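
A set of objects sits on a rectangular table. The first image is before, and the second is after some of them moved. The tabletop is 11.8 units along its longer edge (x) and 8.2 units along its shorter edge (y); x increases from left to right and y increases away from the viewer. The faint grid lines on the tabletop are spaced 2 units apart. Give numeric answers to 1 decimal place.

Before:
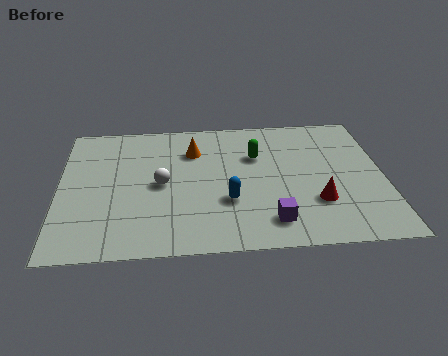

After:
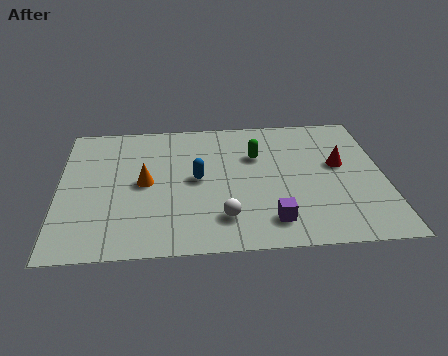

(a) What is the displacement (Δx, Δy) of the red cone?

(0.9, 2.2)

The red cone started near (9.3, 2.5) and ended near (10.2, 4.7).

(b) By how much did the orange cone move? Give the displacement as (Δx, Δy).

(-1.8, -1.9)

From the two frames, the orange cone sits at roughly (4.9, 6.0) before and (3.1, 4.1) after.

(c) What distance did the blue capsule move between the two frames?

1.8

The blue capsule was near (6.1, 2.8) before and (5.0, 4.2) after, so it travelled √(1.1² + 1.4²) ≈ 1.8 units.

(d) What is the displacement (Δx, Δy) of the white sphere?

(2.2, -2.2)

The white sphere was at about (3.7, 4.0) and moved to about (5.9, 1.8).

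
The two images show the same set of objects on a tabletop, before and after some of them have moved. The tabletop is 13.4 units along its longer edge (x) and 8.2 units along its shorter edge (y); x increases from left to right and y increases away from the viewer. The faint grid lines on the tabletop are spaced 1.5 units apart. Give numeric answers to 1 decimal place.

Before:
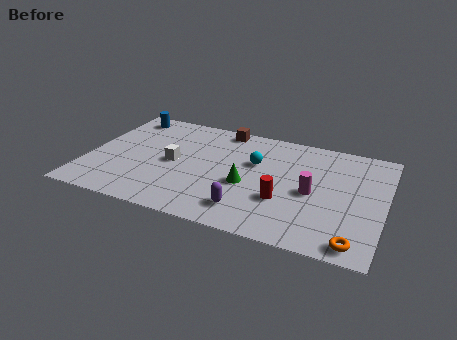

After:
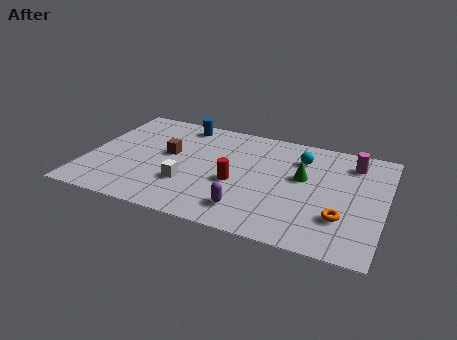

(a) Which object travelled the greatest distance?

the brown cube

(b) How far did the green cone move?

2.8

The green cone moved from about (7.3, 3.4) to (9.7, 4.8), a distance of √(2.4² + 1.4²) ≈ 2.8.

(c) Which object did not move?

the purple capsule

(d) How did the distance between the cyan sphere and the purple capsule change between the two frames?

+1.4

Before: roughly 3.6 units apart; after: 5.0. That's 1.4 units further apart.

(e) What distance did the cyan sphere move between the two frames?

2.2

The cyan sphere moved from about (7.5, 5.2) to (9.5, 6.2), a distance of √(2.0² + 1.0²) ≈ 2.2.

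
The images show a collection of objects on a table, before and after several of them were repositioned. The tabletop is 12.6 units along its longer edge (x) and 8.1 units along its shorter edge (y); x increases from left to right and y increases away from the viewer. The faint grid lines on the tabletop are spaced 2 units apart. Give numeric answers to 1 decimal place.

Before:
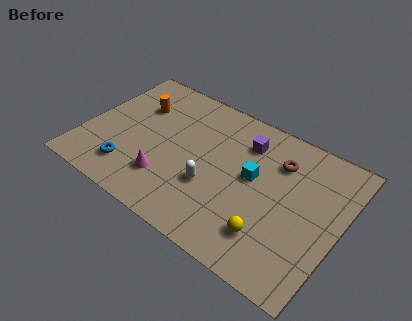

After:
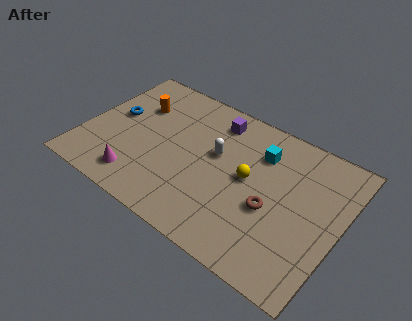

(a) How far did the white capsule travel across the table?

1.9

The white capsule moved from about (6.5, 2.9) to (6.4, 4.8), a distance of √(0.1² + 1.9²) ≈ 1.9.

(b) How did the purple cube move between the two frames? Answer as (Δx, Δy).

(-1.6, 0.5)

The purple cube started near (7.6, 6.2) and ended near (6.0, 6.7).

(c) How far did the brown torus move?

2.7

The brown torus moved from about (9.3, 6.0) to (9.4, 3.3), a distance of √(0.1² + 2.7²) ≈ 2.7.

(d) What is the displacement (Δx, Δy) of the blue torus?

(-1.3, 2.8)

The blue torus started near (2.6, 1.7) and ended near (1.3, 4.5).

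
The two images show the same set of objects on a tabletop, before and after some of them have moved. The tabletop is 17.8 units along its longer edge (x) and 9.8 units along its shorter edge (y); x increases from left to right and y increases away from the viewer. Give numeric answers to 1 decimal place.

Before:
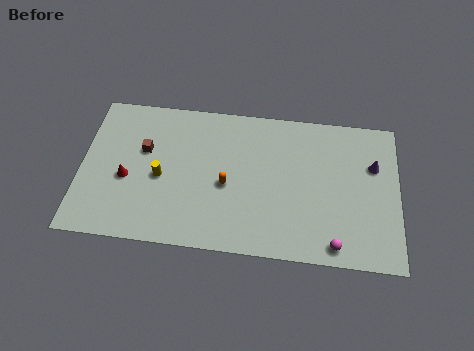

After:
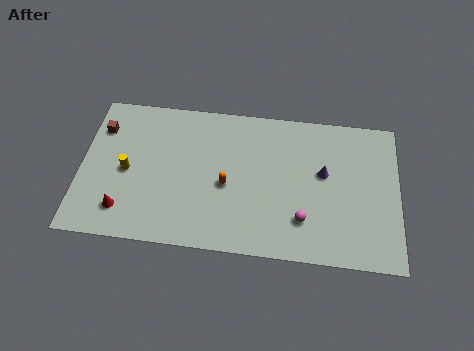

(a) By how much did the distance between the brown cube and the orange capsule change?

+2.8

Before: roughly 5.0 units apart; after: 7.8. That's 2.8 units further apart.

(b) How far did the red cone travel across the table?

2.1

The red cone moved from about (2.6, 4.1) to (2.5, 2.0), a distance of √(0.1² + 2.1²) ≈ 2.1.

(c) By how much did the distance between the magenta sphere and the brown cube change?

+0.6

Before: roughly 11.9 units apart; after: 12.5. That's 0.6 units further apart.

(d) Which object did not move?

the orange capsule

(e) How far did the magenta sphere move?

2.3

From (14.3, 1.1) to (12.5, 2.5), the magenta sphere covered √(1.8² + 1.4²) ≈ 2.3 units.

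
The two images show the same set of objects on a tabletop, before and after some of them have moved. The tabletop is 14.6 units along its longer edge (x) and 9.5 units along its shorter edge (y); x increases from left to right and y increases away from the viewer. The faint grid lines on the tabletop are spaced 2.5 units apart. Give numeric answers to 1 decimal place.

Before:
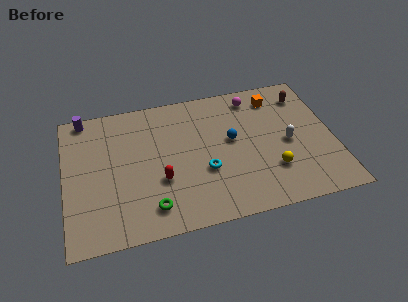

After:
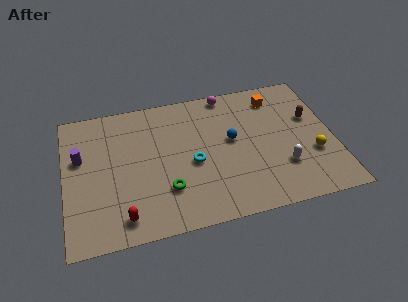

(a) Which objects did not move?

the blue sphere and the orange cube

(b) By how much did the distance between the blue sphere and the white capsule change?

+0.5

Before: roughly 3.1 units apart; after: 3.6. That's 0.5 units further apart.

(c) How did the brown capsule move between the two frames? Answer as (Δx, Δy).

(0.2, -1.7)

The brown capsule started near (13.3, 7.6) and ended near (13.5, 5.9).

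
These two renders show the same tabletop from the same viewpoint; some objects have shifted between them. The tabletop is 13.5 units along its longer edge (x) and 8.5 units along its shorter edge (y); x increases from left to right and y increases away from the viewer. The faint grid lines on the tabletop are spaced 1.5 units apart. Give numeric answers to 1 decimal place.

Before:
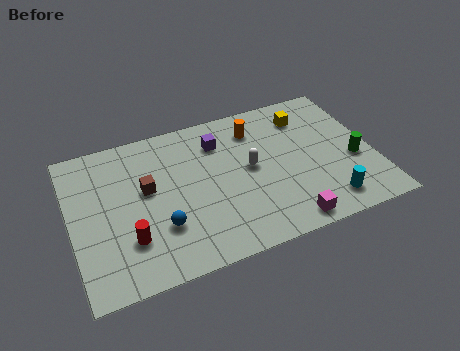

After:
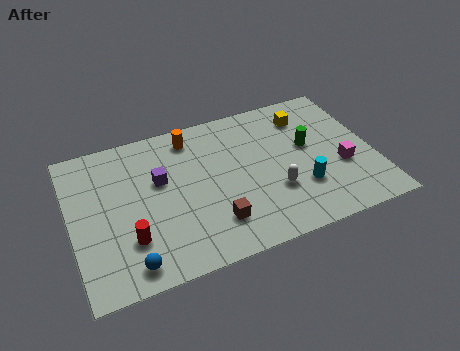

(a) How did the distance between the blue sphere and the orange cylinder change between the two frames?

+0.7

They were about 6.2 units apart before and 6.9 after — 0.7 units further apart.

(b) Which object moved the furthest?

the brown cube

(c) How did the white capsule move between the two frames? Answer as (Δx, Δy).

(0.9, -1.7)

The white capsule was at about (8.0, 4.5) and moved to about (8.9, 2.8).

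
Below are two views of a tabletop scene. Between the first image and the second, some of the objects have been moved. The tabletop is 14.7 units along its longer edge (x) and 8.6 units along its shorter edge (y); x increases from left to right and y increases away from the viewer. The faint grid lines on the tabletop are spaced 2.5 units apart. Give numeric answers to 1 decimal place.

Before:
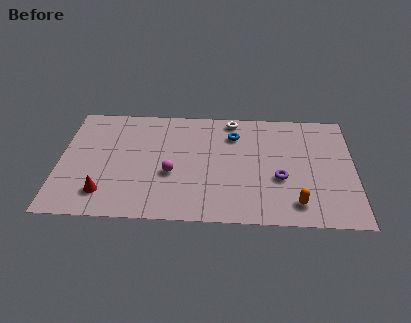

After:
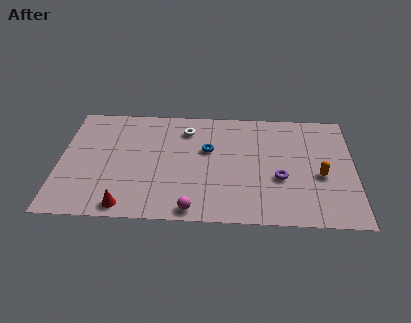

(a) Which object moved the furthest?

the magenta sphere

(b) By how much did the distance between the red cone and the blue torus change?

-2.0

They were about 7.9 units apart before and 5.9 after — 2.0 units closer together.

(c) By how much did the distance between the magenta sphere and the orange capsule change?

+0.4

They were about 6.5 units apart before and 6.9 after — 0.4 units further apart.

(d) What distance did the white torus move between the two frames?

2.5

The white torus moved from about (8.6, 7.7) to (6.3, 6.8), a distance of √(2.3² + 0.9²) ≈ 2.5.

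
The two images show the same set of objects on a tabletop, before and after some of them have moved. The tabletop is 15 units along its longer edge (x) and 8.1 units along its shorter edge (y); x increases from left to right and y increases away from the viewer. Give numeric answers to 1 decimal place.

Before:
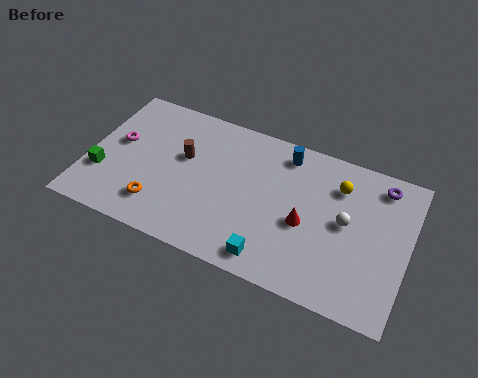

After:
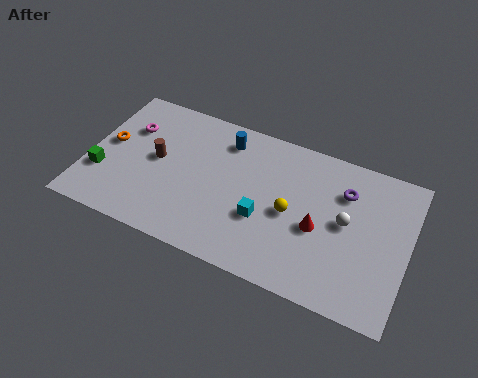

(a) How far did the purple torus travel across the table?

1.9

The purple torus moved from about (13.5, 6.9) to (11.9, 5.9), a distance of √(1.6² + 1.0²) ≈ 1.9.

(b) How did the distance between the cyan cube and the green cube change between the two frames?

-0.7

They were about 8.3 units apart before and 7.6 after — 0.7 units closer together.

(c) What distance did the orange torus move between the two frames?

3.7

From (3.6, 1.8) to (0.9, 4.4), the orange torus covered √(2.7² + 2.6²) ≈ 3.7 units.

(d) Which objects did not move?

the white sphere and the green cube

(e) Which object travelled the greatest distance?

the orange torus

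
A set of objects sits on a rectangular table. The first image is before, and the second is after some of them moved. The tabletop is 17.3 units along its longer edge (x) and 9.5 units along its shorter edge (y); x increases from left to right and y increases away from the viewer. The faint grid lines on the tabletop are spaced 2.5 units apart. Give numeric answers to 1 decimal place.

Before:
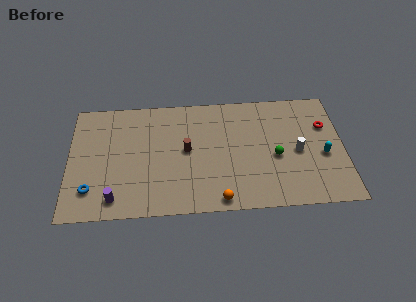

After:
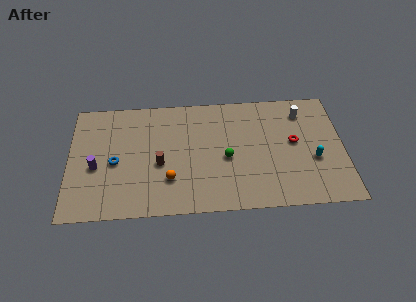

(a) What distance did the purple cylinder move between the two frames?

2.9

The purple cylinder moved from about (2.9, 1.4) to (1.7, 4.0), a distance of √(1.2² + 2.6²) ≈ 2.9.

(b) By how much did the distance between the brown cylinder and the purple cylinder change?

-1.8

Before: roughly 5.8 units apart; after: 4.0. That's 1.8 units closer together.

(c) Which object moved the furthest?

the orange sphere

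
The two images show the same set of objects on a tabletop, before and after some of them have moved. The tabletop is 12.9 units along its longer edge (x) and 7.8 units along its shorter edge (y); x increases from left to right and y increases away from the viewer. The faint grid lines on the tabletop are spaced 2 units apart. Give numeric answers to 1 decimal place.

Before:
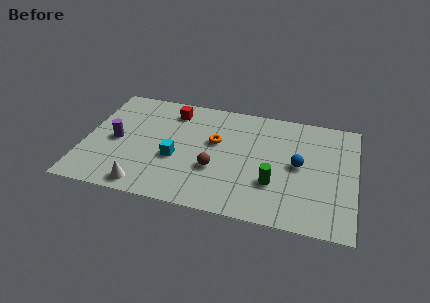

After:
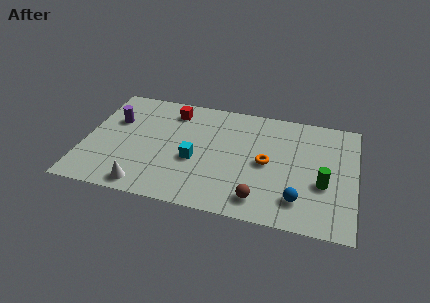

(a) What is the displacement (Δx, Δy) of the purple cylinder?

(-0.2, 1.4)

From the two frames, the purple cylinder sits at roughly (1.5, 3.7) before and (1.3, 5.1) after.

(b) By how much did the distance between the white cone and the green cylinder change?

+2.4

Before: roughly 6.2 units apart; after: 8.6. That's 2.4 units further apart.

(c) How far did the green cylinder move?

2.4

The green cylinder moved from about (9.1, 2.5) to (11.4, 3.0), a distance of √(2.3² + 0.5²) ≈ 2.4.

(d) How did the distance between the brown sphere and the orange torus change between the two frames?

+0.6

The distance was about 1.9 in the first image and 2.5 in the second, so they moved 0.6 units further apart.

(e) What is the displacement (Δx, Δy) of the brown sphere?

(2.2, -1.5)

The brown sphere was at about (6.3, 2.8) and moved to about (8.5, 1.3).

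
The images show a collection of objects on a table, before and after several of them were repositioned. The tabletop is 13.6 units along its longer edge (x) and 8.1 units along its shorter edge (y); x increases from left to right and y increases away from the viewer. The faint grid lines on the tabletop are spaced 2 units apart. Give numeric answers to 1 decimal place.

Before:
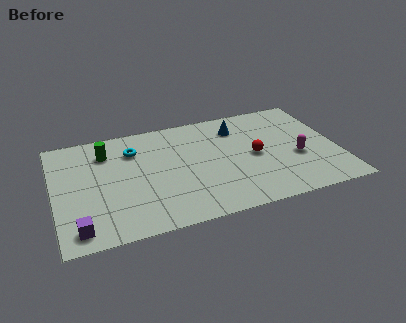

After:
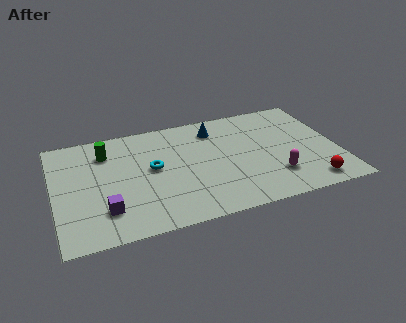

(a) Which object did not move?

the green cylinder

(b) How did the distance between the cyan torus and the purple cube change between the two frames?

-2.3

The distance was about 5.7 in the first image and 3.4 in the second, so they moved 2.3 units closer together.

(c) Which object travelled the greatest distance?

the red sphere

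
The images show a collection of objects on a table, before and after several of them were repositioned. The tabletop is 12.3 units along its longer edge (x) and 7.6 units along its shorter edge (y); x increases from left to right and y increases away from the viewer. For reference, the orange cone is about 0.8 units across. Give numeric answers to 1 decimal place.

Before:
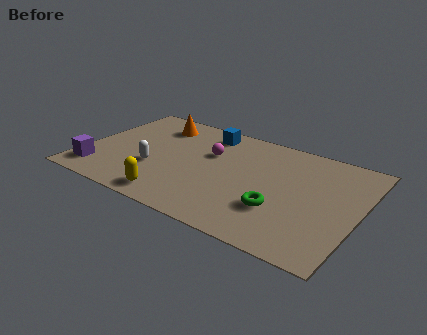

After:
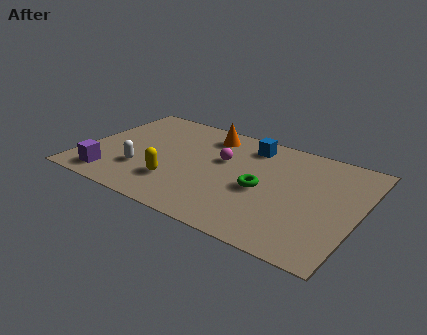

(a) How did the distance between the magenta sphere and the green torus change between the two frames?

-1.9

Before: roughly 4.3 units apart; after: 2.4. That's 1.9 units closer together.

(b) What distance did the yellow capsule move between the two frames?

1.1

From (4.5, 1.0) to (4.4, 2.1), the yellow capsule covered √(0.1² + 1.1²) ≈ 1.1 units.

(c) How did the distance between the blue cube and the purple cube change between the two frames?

+1.0

They were about 6.5 units apart before and 7.5 after — 1.0 units further apart.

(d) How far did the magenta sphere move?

0.6

The magenta sphere was near (5.5, 4.9) before and (6.1, 4.7) after, so it travelled √(0.6² + 0.2²) ≈ 0.6 units.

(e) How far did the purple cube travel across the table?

0.7

From (0.9, 1.4) to (1.6, 1.2), the purple cube covered √(0.7² + 0.2²) ≈ 0.7 units.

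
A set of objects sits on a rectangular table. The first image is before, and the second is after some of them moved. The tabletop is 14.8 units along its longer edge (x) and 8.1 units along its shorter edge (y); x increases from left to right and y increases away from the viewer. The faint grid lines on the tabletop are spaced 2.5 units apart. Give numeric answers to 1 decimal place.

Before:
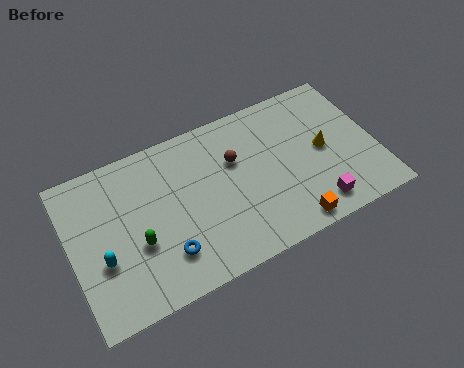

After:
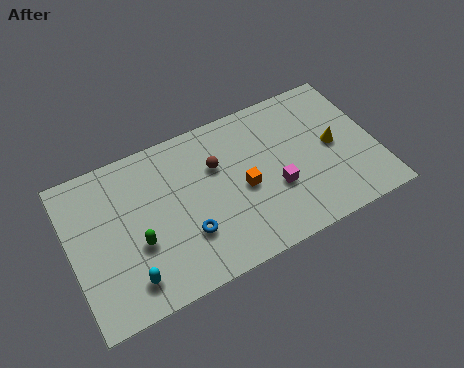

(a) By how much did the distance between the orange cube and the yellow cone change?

+0.7

They were about 3.8 units apart before and 4.5 after — 0.7 units further apart.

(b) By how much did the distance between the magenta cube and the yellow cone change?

+0.3

They were about 2.9 units apart before and 3.2 after — 0.3 units further apart.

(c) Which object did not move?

the green capsule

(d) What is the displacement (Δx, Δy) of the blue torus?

(1.1, 0.5)

From the two frames, the blue torus sits at roughly (4.3, 2.0) before and (5.4, 2.5) after.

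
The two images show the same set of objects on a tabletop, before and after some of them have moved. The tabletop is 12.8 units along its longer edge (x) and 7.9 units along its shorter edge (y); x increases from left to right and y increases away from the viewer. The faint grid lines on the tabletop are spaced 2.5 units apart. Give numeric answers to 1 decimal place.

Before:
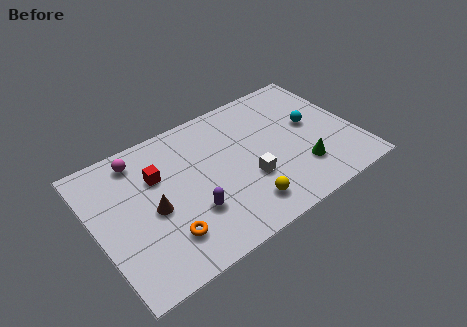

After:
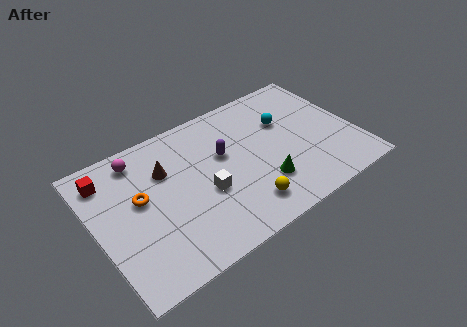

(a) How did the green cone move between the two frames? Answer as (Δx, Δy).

(-1.9, 0.1)

The green cone started near (9.8, 2.1) and ended near (7.9, 2.2).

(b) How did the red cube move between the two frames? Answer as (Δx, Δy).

(-2.3, 1.1)

The red cube was at about (3.2, 5.3) and moved to about (0.9, 6.4).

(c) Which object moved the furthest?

the purple capsule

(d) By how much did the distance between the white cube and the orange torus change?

-1.1

The distance was about 4.4 in the first image and 3.3 in the second, so they moved 1.1 units closer together.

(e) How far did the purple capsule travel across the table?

3.0

From (4.4, 2.5) to (6.4, 4.8), the purple capsule covered √(2.0² + 2.3²) ≈ 3.0 units.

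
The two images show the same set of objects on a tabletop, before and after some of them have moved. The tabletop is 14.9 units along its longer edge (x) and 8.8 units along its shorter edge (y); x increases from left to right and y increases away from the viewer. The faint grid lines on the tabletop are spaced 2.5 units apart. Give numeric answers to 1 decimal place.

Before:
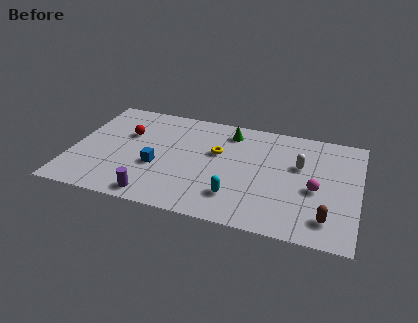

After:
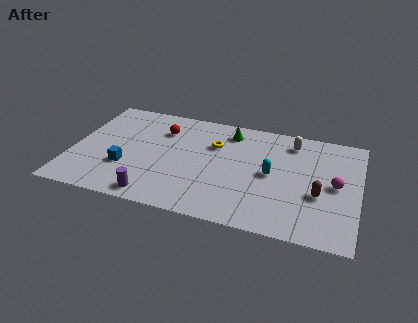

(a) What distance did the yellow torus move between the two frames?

0.6

From (7.5, 5.4) to (7.3, 6.0), the yellow torus covered √(0.2² + 0.6²) ≈ 0.6 units.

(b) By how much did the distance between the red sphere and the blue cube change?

+1.0

The distance was about 2.9 in the first image and 3.9 in the second, so they moved 1.0 units further apart.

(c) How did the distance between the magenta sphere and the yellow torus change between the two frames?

+1.2

They were about 5.4 units apart before and 6.6 after — 1.2 units further apart.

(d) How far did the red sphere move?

2.0

The red sphere moved from about (2.7, 5.7) to (4.5, 6.5), a distance of √(1.8² + 0.8²) ≈ 2.0.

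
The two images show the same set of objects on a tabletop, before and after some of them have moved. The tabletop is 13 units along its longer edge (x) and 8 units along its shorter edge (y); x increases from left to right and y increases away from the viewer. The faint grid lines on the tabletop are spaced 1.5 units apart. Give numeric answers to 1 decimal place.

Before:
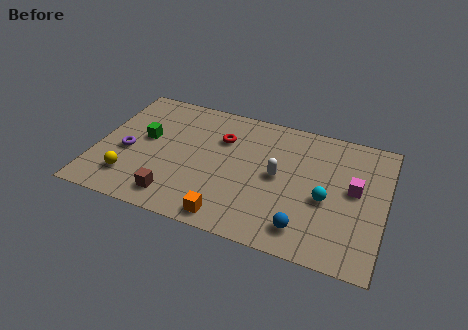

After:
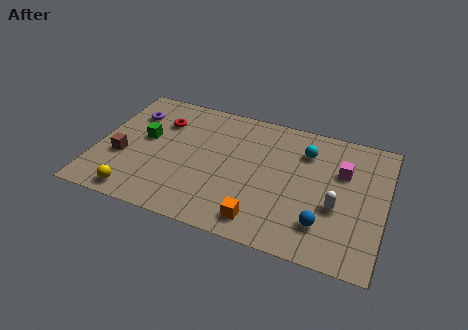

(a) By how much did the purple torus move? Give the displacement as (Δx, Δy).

(-0.1, 2.5)

The purple torus was at about (1.4, 3.4) and moved to about (1.3, 5.9).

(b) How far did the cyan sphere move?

2.8

From (10.4, 3.4) to (9.3, 6.0), the cyan sphere covered √(1.1² + 2.6²) ≈ 2.8 units.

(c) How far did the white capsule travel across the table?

2.9

The white capsule moved from about (8.2, 4.1) to (10.9, 3.1), a distance of √(2.7² + 1.0²) ≈ 2.9.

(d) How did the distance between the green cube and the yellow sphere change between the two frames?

+0.9

The distance was about 2.7 in the first image and 3.6 in the second, so they moved 0.9 units further apart.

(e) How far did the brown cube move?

3.1

From (3.8, 1.3) to (1.2, 3.0), the brown cube covered √(2.6² + 1.7²) ≈ 3.1 units.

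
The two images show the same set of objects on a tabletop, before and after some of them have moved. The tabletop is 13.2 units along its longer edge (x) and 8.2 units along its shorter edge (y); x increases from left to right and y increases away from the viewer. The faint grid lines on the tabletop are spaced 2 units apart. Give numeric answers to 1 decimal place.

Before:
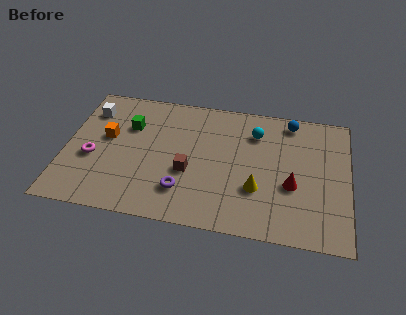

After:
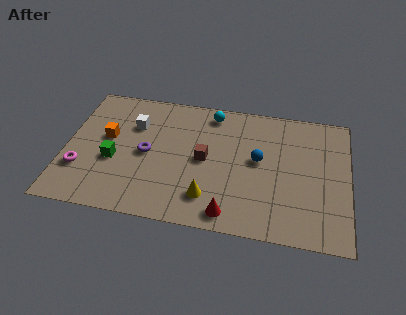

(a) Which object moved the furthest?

the red cone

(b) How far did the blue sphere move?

3.0

The blue sphere was near (10.4, 7.2) before and (9.0, 4.5) after, so it travelled √(1.4² + 2.7²) ≈ 3.0 units.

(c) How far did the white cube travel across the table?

2.2

The white cube moved from about (1.0, 6.3) to (3.1, 5.7), a distance of √(2.1² + 0.6²) ≈ 2.2.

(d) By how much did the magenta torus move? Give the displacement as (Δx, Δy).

(-0.5, -0.8)

From the two frames, the magenta torus sits at roughly (1.3, 3.3) before and (0.8, 2.5) after.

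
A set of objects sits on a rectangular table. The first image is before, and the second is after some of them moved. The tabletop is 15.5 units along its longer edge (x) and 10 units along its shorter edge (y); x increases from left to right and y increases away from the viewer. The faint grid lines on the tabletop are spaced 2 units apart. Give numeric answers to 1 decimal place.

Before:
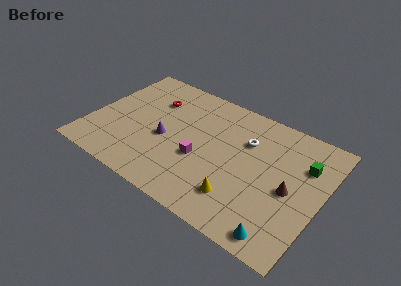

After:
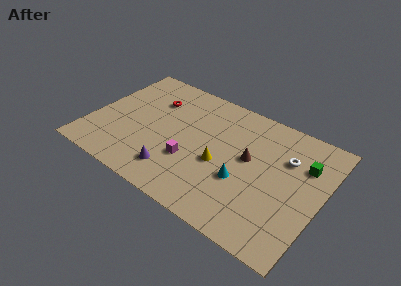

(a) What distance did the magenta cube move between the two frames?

0.8

The magenta cube was near (7.6, 3.9) before and (7.0, 3.4) after, so it travelled √(0.6² + 0.5²) ≈ 0.8 units.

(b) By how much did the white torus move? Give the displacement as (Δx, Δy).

(2.7, 0.0)

The white torus was at about (10.2, 6.9) and moved to about (12.9, 6.9).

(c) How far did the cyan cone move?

4.0

From (13.5, 1.1) to (10.5, 3.7), the cyan cone covered √(3.0² + 2.6²) ≈ 4.0 units.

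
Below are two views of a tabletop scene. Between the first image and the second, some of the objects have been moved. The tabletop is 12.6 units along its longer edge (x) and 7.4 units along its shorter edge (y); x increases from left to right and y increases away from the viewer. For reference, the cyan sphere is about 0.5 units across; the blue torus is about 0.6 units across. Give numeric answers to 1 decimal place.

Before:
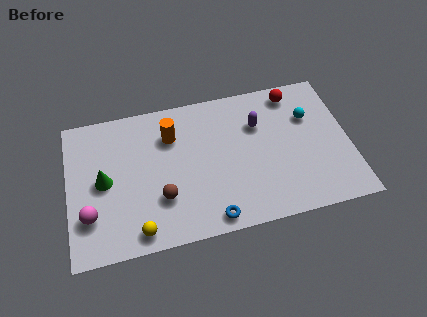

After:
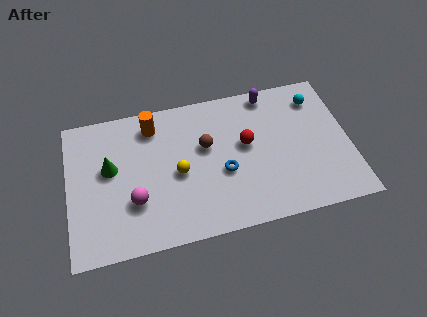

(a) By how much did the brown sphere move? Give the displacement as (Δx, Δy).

(2.1, 2.2)

The brown sphere was at about (4.1, 2.3) and moved to about (6.2, 4.5).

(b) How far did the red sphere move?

3.2

From (10.3, 6.4) to (8.0, 4.2), the red sphere covered √(2.3² + 2.2²) ≈ 3.2 units.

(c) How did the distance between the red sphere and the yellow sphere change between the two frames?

-5.9

They were about 9.1 units apart before and 3.2 after — 5.9 units closer together.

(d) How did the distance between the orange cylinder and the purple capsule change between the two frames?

+1.4

They were about 3.9 units apart before and 5.3 after — 1.4 units further apart.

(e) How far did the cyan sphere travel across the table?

1.0

The cyan sphere moved from about (10.9, 5.0) to (11.3, 5.9), a distance of √(0.4² + 0.9²) ≈ 1.0.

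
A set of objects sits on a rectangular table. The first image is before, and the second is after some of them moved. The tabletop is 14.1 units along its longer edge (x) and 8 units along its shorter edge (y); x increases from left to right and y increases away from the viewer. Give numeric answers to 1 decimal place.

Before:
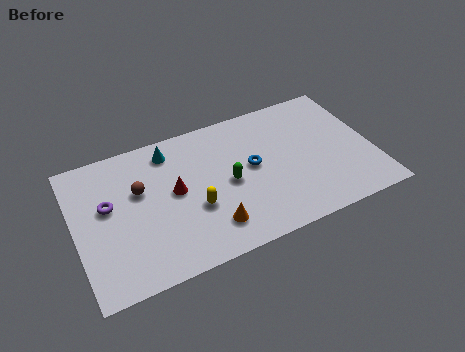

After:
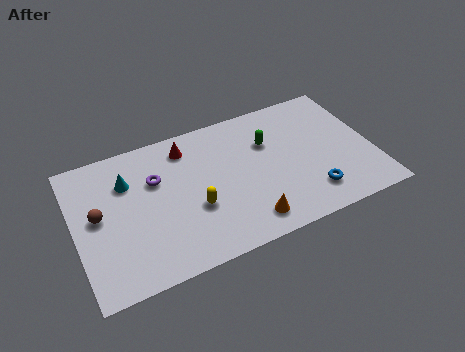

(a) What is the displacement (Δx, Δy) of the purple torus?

(2.3, 0.6)

The purple torus started near (1.6, 4.7) and ended near (3.9, 5.3).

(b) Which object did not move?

the yellow capsule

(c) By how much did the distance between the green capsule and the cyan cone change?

+2.9

Before: roughly 3.8 units apart; after: 6.7. That's 2.9 units further apart.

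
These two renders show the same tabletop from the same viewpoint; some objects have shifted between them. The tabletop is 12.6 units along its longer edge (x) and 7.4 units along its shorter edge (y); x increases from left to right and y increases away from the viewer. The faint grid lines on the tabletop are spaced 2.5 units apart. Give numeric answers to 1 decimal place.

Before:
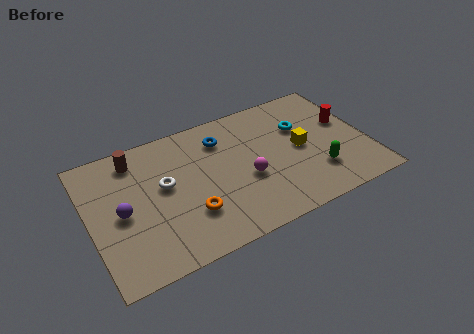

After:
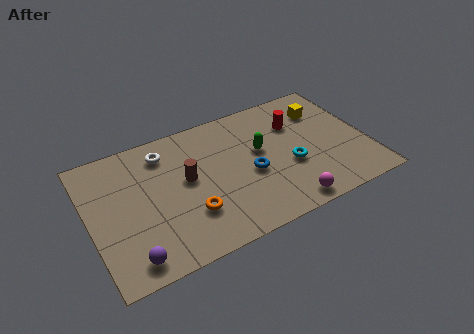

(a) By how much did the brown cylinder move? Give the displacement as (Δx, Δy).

(2.1, -2.1)

The brown cylinder was at about (2.3, 6.2) and moved to about (4.4, 4.1).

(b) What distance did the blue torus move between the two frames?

2.7

From (6.2, 5.7) to (7.2, 3.2), the blue torus covered √(1.0² + 2.5²) ≈ 2.7 units.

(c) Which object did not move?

the orange torus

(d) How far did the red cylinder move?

2.3

From (11.8, 4.4) to (9.6, 5.2), the red cylinder covered √(2.2² + 0.8²) ≈ 2.3 units.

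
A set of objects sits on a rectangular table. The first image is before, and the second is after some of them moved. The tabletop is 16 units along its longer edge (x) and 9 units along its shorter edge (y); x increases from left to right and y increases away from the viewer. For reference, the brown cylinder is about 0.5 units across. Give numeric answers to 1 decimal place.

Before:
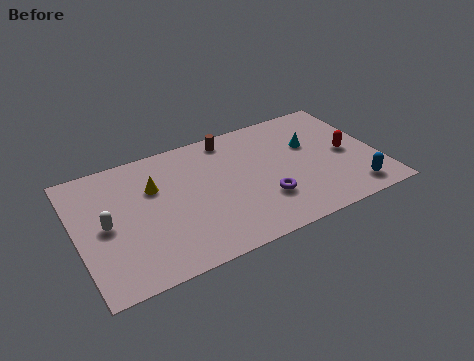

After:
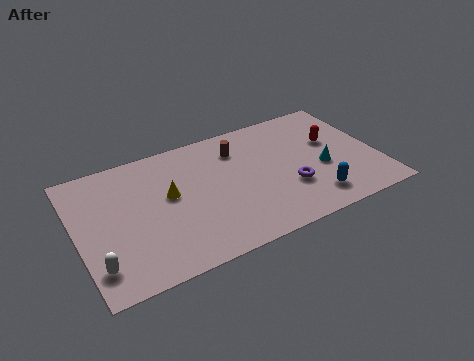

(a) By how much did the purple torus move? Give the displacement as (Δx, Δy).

(1.4, 0.3)

The purple torus was at about (9.7, 2.7) and moved to about (11.1, 3.0).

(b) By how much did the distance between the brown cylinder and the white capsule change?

+1.6

Before: roughly 7.8 units apart; after: 9.4. That's 1.6 units further apart.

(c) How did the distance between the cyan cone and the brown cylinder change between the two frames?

+0.6

They were about 4.7 units apart before and 5.3 after — 0.6 units further apart.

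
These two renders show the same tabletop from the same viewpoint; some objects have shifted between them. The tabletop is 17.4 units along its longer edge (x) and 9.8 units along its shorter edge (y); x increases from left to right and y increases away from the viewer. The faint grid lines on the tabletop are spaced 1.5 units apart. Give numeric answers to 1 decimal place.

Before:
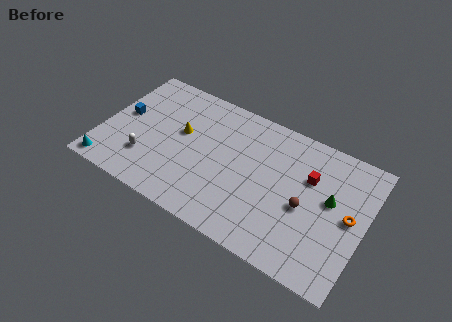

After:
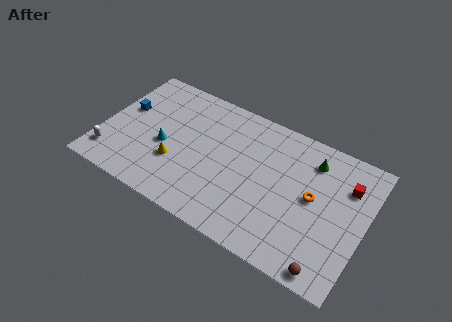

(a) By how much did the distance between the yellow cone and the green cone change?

-0.4

Before: roughly 10.0 units apart; after: 9.6. That's 0.4 units closer together.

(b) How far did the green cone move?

2.7

The green cone moved from about (15.1, 5.6) to (13.6, 7.8), a distance of √(1.5² + 2.2²) ≈ 2.7.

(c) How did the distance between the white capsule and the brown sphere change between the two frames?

+4.2

The distance was about 10.5 in the first image and 14.7 in the second, so they moved 4.2 units further apart.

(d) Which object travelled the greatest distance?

the cyan cone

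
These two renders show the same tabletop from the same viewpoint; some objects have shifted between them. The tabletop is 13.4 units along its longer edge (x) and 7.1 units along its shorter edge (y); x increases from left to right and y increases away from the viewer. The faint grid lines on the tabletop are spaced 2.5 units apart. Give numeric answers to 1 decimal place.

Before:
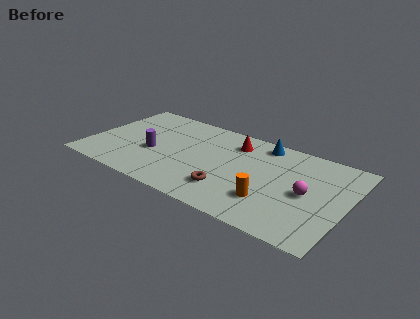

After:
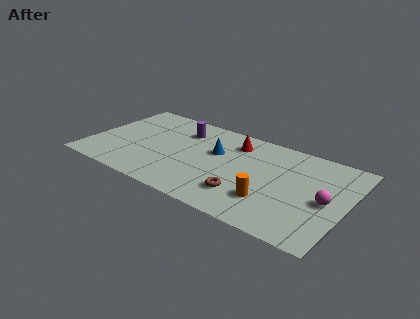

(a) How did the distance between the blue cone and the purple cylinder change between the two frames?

-4.0

Before: roughly 6.2 units apart; after: 2.2. That's 4.0 units closer together.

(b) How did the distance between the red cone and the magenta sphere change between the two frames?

+0.9

Before: roughly 4.7 units apart; after: 5.6. That's 0.9 units further apart.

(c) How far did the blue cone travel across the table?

2.8

The blue cone moved from about (8.7, 6.2) to (6.5, 4.4), a distance of √(2.2² + 1.8²) ≈ 2.8.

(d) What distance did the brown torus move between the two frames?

0.8

The brown torus moved from about (7.6, 1.8) to (8.4, 1.8), a distance of √(0.8² + 0.0²) ≈ 0.8.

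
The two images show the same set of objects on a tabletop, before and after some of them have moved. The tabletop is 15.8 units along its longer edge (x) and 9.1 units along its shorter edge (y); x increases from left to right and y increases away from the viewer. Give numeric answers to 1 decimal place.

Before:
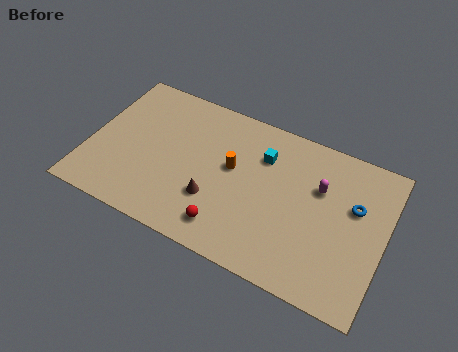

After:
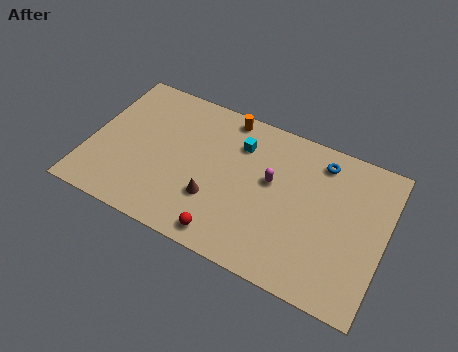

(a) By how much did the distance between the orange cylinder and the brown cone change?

+2.9

Before: roughly 2.4 units apart; after: 5.3. That's 2.9 units further apart.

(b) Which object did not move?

the brown cone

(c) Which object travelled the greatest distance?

the orange cylinder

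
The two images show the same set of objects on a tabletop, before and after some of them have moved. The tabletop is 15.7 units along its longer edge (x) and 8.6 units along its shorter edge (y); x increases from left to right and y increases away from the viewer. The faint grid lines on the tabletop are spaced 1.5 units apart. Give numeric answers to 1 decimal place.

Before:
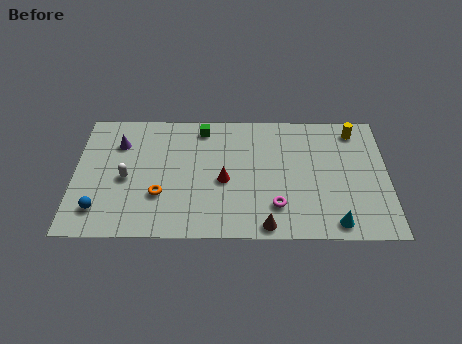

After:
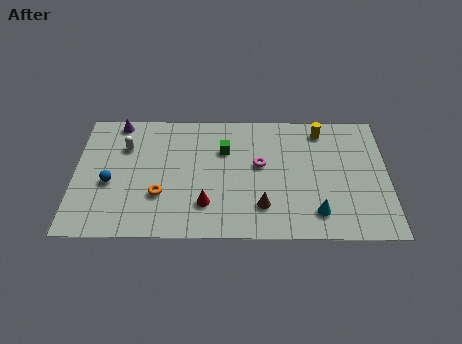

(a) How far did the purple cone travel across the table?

1.5

From (2.2, 6.3) to (2.1, 7.8), the purple cone covered √(0.1² + 1.5²) ≈ 1.5 units.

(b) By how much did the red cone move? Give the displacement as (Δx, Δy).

(-0.9, -1.6)

The red cone was at about (7.5, 3.8) and moved to about (6.6, 2.2).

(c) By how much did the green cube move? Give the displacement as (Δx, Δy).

(1.1, -1.5)

From the two frames, the green cube sits at roughly (6.4, 7.4) before and (7.5, 5.9) after.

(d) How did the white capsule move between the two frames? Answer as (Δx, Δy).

(-0.1, 2.2)

The white capsule started near (2.6, 3.9) and ended near (2.5, 6.1).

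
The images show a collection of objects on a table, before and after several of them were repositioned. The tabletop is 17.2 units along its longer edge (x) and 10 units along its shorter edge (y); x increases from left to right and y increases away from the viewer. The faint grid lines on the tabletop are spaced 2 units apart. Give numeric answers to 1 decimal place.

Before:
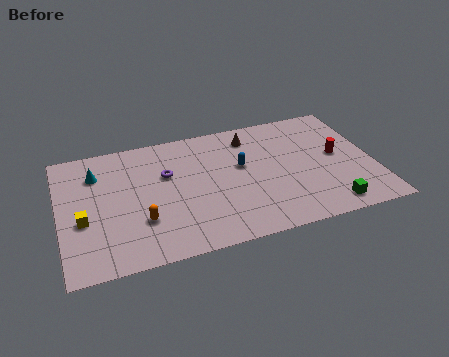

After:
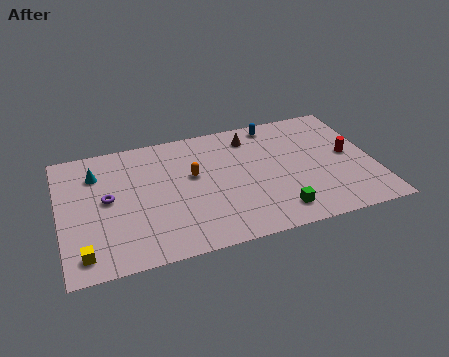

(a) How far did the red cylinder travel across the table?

0.6

The red cylinder moved from about (15.3, 5.3) to (15.9, 5.2), a distance of √(0.6² + 0.1²) ≈ 0.6.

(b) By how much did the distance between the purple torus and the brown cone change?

+3.5

They were about 5.1 units apart before and 8.6 after — 3.5 units further apart.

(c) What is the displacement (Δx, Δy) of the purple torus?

(-3.3, -1.1)

The purple torus started near (5.9, 6.4) and ended near (2.6, 5.3).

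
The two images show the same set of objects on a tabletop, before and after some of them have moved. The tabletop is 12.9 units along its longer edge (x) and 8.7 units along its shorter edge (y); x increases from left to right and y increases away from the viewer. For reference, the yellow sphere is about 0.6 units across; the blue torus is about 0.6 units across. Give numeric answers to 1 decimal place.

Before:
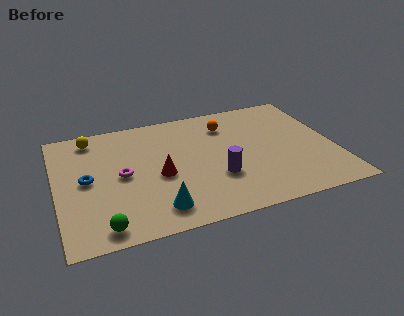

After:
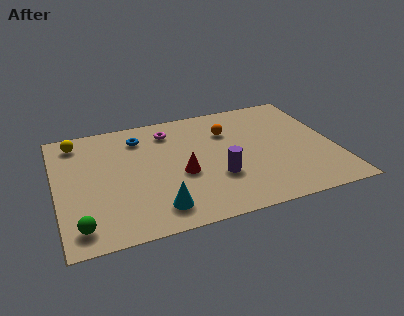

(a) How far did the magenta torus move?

3.6

From (3.0, 4.3) to (5.4, 7.0), the magenta torus covered √(2.4² + 2.7²) ≈ 3.6 units.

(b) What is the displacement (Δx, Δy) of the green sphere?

(-1.0, 0.3)

From the two frames, the green sphere sits at roughly (1.9, 1.0) before and (0.9, 1.3) after.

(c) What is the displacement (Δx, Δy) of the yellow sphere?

(-0.7, -0.1)

The yellow sphere started near (1.8, 7.5) and ended near (1.1, 7.4).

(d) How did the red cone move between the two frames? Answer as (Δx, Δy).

(1.0, -0.2)

The red cone was at about (4.7, 3.8) and moved to about (5.7, 3.6).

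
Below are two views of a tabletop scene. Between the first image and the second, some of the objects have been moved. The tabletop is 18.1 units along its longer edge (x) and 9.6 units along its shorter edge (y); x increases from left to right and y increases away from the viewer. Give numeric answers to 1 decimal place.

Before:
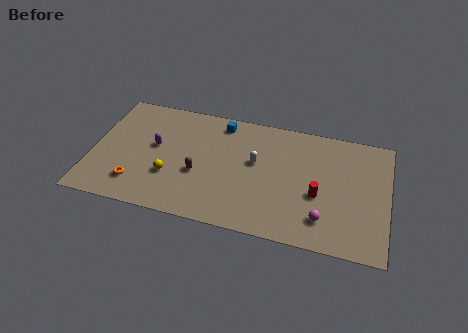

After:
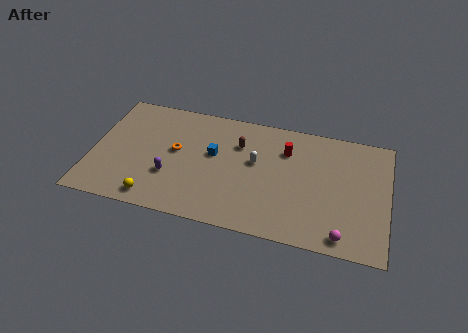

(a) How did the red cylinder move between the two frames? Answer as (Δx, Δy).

(-2.1, 3.1)

The red cylinder was at about (13.9, 3.9) and moved to about (11.8, 7.0).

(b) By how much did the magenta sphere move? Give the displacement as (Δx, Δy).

(1.2, -1.0)

The magenta sphere started near (14.3, 2.1) and ended near (15.5, 1.1).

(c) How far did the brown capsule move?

3.8

The brown capsule moved from about (6.6, 3.8) to (8.9, 6.8), a distance of √(2.3² + 3.0²) ≈ 3.8.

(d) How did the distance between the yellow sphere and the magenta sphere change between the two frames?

+1.9

Before: roughly 9.5 units apart; after: 11.4. That's 1.9 units further apart.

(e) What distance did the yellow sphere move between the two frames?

2.2

The yellow sphere moved from about (4.9, 3.2) to (4.1, 1.2), a distance of √(0.8² + 2.0²) ≈ 2.2.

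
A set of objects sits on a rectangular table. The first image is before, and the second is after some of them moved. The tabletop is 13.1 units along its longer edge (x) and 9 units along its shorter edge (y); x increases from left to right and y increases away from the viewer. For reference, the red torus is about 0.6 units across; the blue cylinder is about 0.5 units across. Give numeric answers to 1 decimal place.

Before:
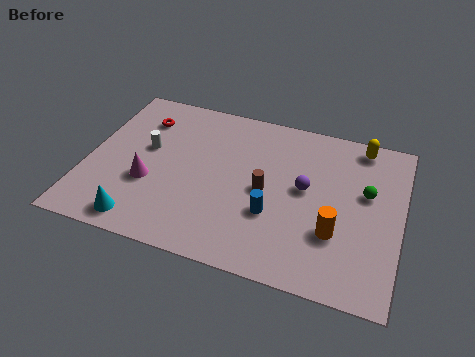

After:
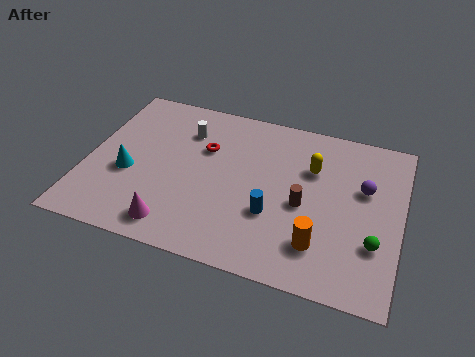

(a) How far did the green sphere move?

2.6

From (11.6, 5.4) to (12.1, 2.8), the green sphere covered √(0.5² + 2.6²) ≈ 2.6 units.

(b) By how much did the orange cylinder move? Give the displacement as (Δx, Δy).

(-0.6, -0.8)

From the two frames, the orange cylinder sits at roughly (10.5, 2.9) before and (9.9, 2.1) after.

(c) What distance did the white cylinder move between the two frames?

2.1

From (2.4, 5.2) to (3.9, 6.7), the white cylinder covered √(1.5² + 1.5²) ≈ 2.1 units.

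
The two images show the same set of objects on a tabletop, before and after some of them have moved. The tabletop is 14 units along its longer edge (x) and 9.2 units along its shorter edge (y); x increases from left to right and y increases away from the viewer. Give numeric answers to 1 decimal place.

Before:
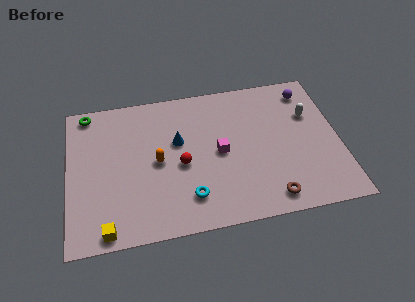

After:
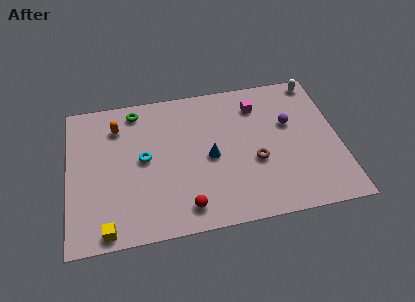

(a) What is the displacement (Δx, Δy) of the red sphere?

(0.1, -2.7)

The red sphere was at about (5.8, 4.1) and moved to about (5.9, 1.4).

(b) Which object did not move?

the yellow cube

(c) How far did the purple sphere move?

2.3

From (12.6, 7.7) to (11.5, 5.7), the purple sphere covered √(1.1² + 2.0²) ≈ 2.3 units.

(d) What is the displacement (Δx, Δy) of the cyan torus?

(-2.2, 2.8)

The cyan torus was at about (6.1, 2.0) and moved to about (3.9, 4.8).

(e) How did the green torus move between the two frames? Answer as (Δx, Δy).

(2.5, -0.3)

From the two frames, the green torus sits at roughly (1.1, 8.3) before and (3.6, 8.0) after.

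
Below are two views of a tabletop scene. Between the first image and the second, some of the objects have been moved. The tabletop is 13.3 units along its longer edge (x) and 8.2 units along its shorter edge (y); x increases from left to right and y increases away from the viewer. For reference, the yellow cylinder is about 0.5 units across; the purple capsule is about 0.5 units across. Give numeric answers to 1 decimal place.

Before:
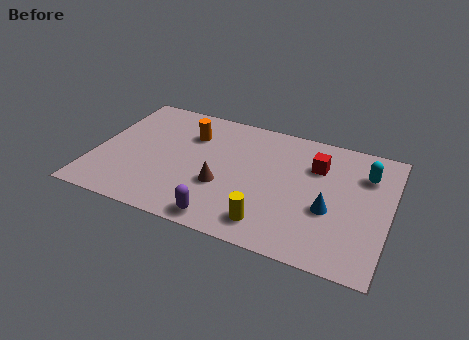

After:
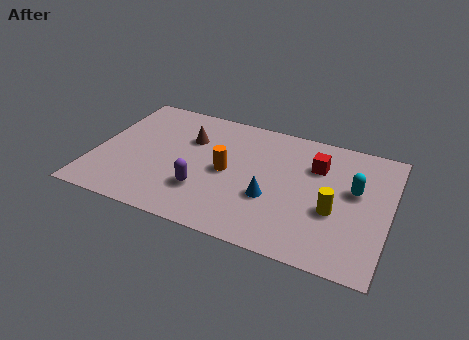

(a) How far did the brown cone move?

3.2

The brown cone moved from about (5.9, 3.0) to (4.1, 5.6), a distance of √(1.8² + 2.6²) ≈ 3.2.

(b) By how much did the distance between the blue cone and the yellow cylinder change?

-0.3

They were about 3.1 units apart before and 2.8 after — 0.3 units closer together.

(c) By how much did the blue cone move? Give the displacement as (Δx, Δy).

(-2.6, -0.2)

The blue cone was at about (10.7, 3.2) and moved to about (8.1, 3.0).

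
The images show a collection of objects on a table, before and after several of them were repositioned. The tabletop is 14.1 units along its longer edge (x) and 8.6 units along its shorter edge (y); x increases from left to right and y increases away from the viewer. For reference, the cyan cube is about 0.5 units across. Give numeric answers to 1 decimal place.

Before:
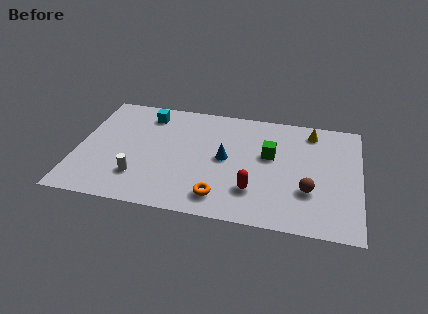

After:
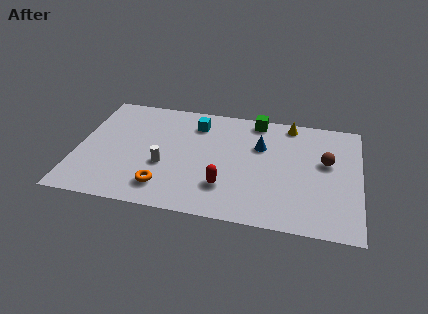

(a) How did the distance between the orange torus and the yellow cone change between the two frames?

+1.3

The distance was about 7.2 in the first image and 8.5 in the second, so they moved 1.3 units further apart.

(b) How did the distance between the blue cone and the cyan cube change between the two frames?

-1.4

They were about 4.9 units apart before and 3.5 after — 1.4 units closer together.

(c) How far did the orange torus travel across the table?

2.8

The orange torus moved from about (7.3, 1.5) to (4.5, 1.7), a distance of √(2.8² + 0.2²) ≈ 2.8.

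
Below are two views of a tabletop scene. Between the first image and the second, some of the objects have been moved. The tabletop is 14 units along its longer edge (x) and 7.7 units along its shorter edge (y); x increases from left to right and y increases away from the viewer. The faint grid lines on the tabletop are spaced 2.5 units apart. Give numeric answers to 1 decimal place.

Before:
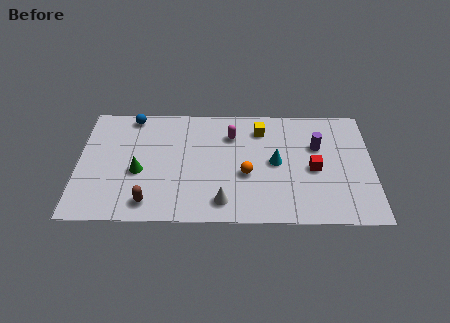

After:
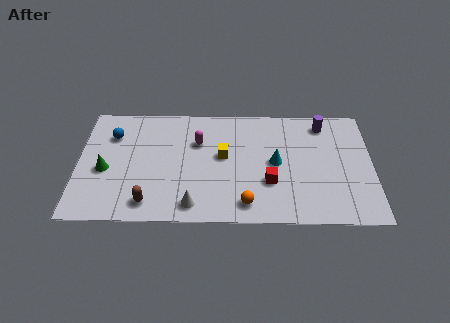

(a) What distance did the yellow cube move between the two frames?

2.5

The yellow cube was near (8.7, 6.1) before and (6.9, 4.3) after, so it travelled √(1.8² + 1.8²) ≈ 2.5 units.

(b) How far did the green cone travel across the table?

1.6

The green cone was near (2.9, 3.2) before and (1.3, 3.3) after, so it travelled √(1.6² + 0.1²) ≈ 1.6 units.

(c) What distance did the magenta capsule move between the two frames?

1.7

The magenta capsule moved from about (7.3, 5.7) to (5.7, 5.2), a distance of √(1.6² + 0.5²) ≈ 1.7.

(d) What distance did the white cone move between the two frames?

1.4

The white cone moved from about (6.9, 1.3) to (5.5, 1.1), a distance of √(1.4² + 0.2²) ≈ 1.4.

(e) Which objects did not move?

the brown capsule and the cyan cone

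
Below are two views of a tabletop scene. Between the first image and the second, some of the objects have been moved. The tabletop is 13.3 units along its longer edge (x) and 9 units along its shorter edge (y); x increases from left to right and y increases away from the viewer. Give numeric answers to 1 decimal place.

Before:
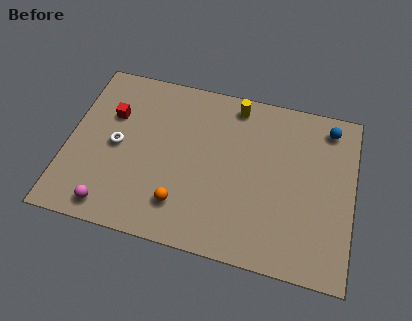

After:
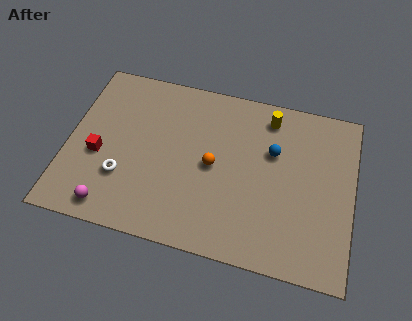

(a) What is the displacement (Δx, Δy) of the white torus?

(0.4, -1.6)

From the two frames, the white torus sits at roughly (2.3, 4.4) before and (2.7, 2.8) after.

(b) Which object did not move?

the magenta sphere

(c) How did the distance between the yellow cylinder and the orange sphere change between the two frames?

-2.3

The distance was about 6.3 in the first image and 4.0 in the second, so they moved 2.3 units closer together.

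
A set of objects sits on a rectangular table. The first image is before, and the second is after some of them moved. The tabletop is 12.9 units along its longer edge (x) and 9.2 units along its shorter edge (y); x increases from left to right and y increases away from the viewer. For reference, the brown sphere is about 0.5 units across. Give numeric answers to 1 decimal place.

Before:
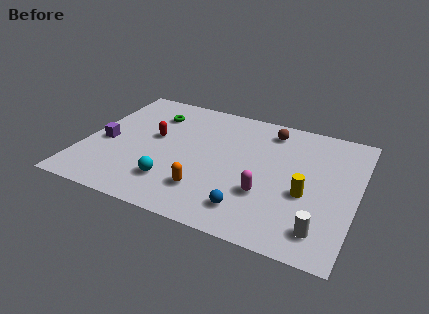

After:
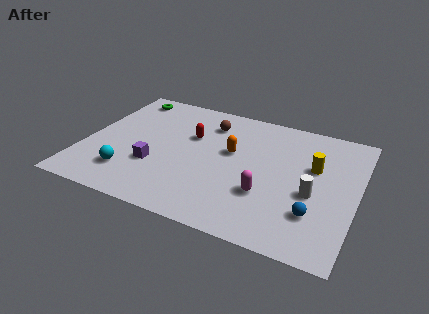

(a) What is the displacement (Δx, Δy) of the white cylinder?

(-0.6, 2.2)

From the two frames, the white cylinder sits at roughly (11.5, 1.6) before and (10.9, 3.8) after.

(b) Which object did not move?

the magenta capsule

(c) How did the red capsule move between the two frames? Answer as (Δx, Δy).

(1.7, 0.7)

The red capsule started near (3.2, 5.2) and ended near (4.9, 5.9).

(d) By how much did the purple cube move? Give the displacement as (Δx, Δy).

(2.5, -0.9)

The purple cube started near (1.0, 4.0) and ended near (3.5, 3.1).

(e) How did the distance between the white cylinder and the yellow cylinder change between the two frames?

-0.4

The distance was about 2.3 in the first image and 1.9 in the second, so they moved 0.4 units closer together.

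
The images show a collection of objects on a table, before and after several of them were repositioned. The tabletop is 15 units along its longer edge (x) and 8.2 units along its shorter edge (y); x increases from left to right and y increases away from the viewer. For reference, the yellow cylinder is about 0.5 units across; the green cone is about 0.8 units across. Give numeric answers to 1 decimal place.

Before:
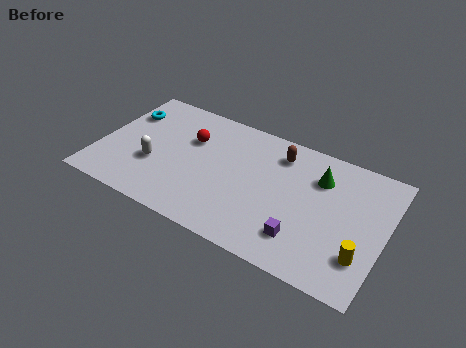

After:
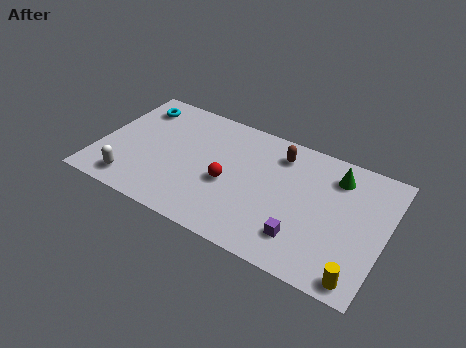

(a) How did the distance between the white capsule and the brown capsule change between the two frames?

+1.7

The distance was about 7.2 in the first image and 8.9 in the second, so they moved 1.7 units further apart.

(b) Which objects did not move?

the purple cube and the brown capsule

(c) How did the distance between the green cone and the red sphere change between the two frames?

-0.7

They were about 6.8 units apart before and 6.1 after — 0.7 units closer together.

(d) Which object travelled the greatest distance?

the red sphere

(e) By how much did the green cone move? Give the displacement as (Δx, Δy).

(0.8, 0.5)

The green cone started near (11.4, 6.0) and ended near (12.2, 6.5).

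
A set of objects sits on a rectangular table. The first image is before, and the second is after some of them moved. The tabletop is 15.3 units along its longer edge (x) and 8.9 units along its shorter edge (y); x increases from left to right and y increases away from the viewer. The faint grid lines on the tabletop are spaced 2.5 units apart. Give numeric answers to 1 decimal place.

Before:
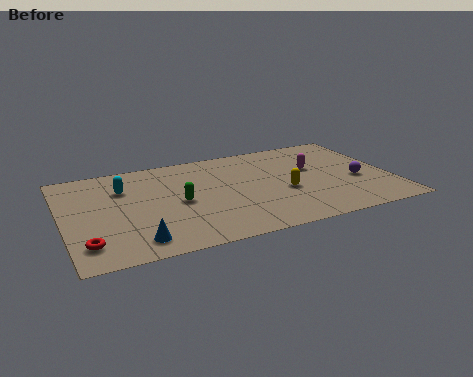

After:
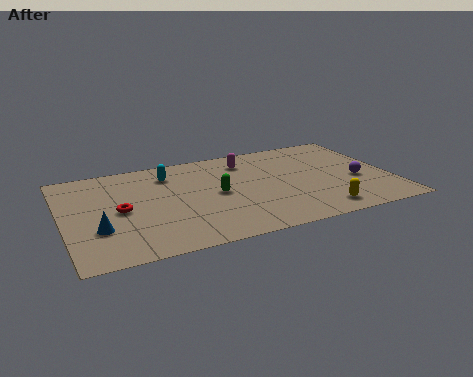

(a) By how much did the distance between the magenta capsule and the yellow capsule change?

+4.0

They were about 2.4 units apart before and 6.4 after — 4.0 units further apart.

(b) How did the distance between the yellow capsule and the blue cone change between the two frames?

+2.8

The distance was about 7.4 in the first image and 10.2 in the second, so they moved 2.8 units further apart.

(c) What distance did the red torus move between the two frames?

3.0

The red torus moved from about (0.9, 1.8) to (2.6, 4.3), a distance of √(1.7² + 2.5²) ≈ 3.0.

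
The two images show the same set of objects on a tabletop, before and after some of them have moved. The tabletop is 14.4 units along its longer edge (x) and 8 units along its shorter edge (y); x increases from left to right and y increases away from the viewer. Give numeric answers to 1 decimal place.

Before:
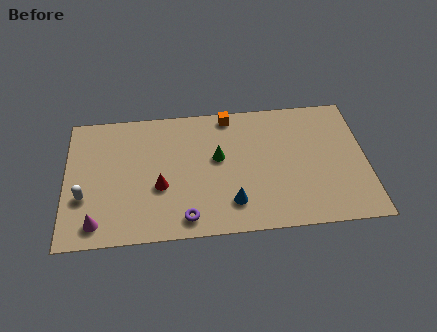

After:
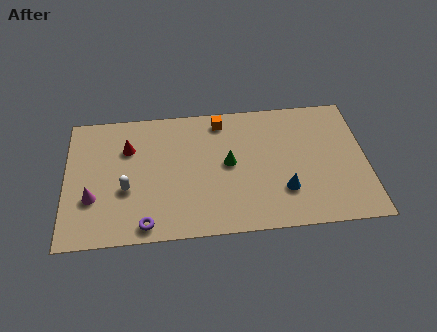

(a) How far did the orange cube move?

0.5

The orange cube was near (7.9, 7.2) before and (7.5, 6.9) after, so it travelled √(0.4² + 0.3²) ≈ 0.5 units.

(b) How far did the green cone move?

0.6

The green cone was near (7.3, 4.6) before and (7.8, 4.2) after, so it travelled √(0.5² + 0.4²) ≈ 0.6 units.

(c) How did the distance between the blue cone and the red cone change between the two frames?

+4.5

Before: roughly 3.6 units apart; after: 8.1. That's 4.5 units further apart.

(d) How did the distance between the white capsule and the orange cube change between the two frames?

-2.3

The distance was about 8.3 in the first image and 6.0 in the second, so they moved 2.3 units closer together.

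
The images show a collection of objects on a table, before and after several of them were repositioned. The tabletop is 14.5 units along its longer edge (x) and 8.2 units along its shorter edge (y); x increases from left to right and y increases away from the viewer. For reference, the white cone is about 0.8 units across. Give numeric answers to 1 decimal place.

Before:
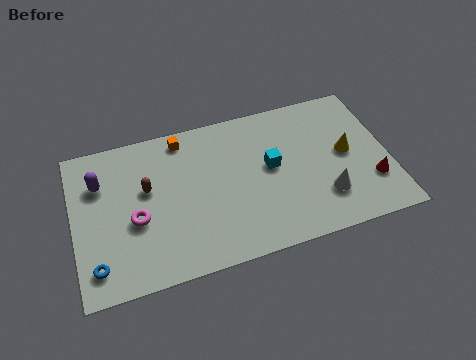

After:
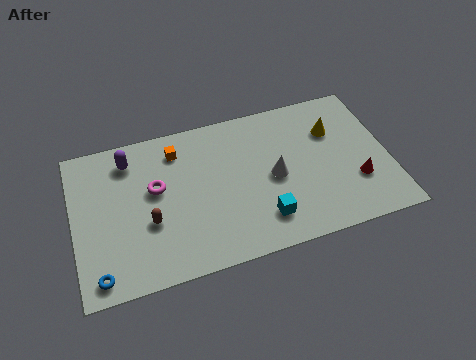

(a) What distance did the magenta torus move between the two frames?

1.7

The magenta torus moved from about (2.8, 3.4) to (3.8, 4.8), a distance of √(1.0² + 1.4²) ≈ 1.7.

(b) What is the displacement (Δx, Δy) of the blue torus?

(0.1, -0.5)

The blue torus started near (0.9, 1.5) and ended near (1.0, 1.0).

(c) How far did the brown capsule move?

1.8

The brown capsule was near (3.4, 4.9) before and (3.4, 3.1) after, so it travelled √(0.0² + 1.8²) ≈ 1.8 units.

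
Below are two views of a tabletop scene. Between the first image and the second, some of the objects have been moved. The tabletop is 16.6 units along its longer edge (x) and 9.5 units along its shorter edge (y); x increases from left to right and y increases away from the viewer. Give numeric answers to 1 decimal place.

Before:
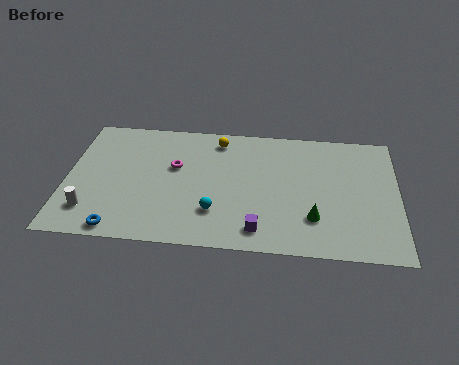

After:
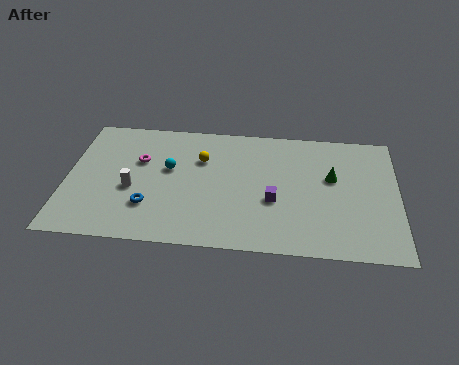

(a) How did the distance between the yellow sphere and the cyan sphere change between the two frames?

-3.7

The distance was about 5.5 in the first image and 1.8 in the second, so they moved 3.7 units closer together.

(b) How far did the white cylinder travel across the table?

2.7

The white cylinder was near (1.3, 2.1) before and (3.3, 3.9) after, so it travelled √(2.0² + 1.8²) ≈ 2.7 units.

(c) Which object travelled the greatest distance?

the cyan sphere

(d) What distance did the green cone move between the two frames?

3.2

From (12.4, 2.6) to (13.3, 5.7), the green cone covered √(0.9² + 3.1²) ≈ 3.2 units.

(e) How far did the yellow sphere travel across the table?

1.8

From (7.5, 8.1) to (6.7, 6.5), the yellow sphere covered √(0.8² + 1.6²) ≈ 1.8 units.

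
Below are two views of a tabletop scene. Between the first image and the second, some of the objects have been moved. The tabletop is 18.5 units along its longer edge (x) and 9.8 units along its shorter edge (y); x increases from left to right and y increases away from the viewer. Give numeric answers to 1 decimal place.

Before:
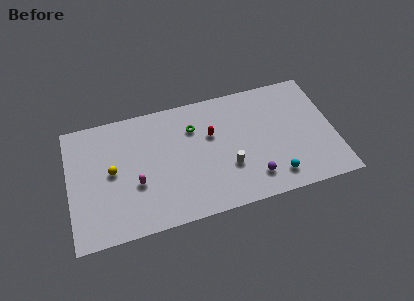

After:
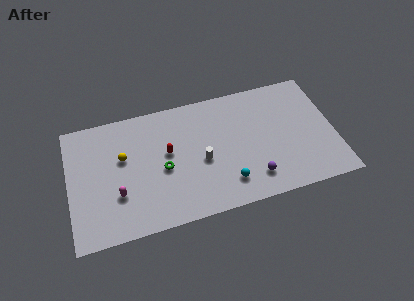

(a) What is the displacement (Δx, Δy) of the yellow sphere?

(0.8, 0.9)

The yellow sphere started near (3.0, 5.1) and ended near (3.8, 6.0).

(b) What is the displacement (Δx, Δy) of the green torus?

(-2.3, -2.7)

From the two frames, the green torus sits at roughly (8.8, 7.1) before and (6.5, 4.4) after.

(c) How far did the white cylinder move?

2.1

From (11.0, 3.3) to (9.2, 4.3), the white cylinder covered √(1.8² + 1.0²) ≈ 2.1 units.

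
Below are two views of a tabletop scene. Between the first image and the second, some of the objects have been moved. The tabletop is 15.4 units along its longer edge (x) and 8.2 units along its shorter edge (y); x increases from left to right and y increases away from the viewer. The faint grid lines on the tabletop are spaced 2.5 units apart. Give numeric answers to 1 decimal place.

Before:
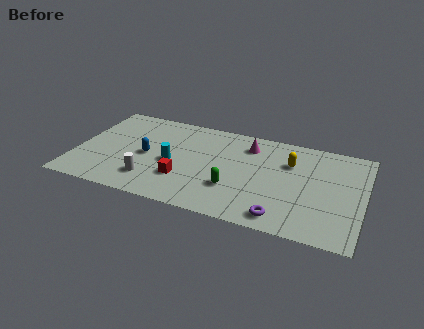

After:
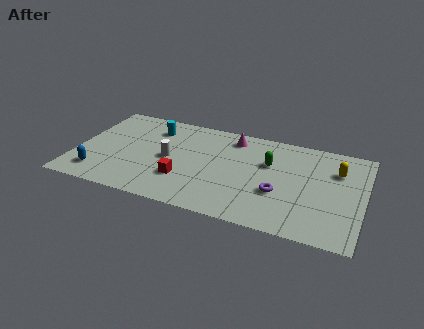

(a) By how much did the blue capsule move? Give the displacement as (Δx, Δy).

(-2.4, -2.3)

The blue capsule started near (3.8, 3.9) and ended near (1.4, 1.6).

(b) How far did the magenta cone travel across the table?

1.0

The magenta cone was near (9.1, 6.5) before and (8.2, 6.9) after, so it travelled √(0.9² + 0.4²) ≈ 1.0 units.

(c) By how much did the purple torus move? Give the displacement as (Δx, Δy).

(-0.3, 1.9)

The purple torus was at about (11.3, 1.1) and moved to about (11.0, 3.0).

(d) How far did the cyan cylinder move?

3.0

The cyan cylinder moved from about (5.2, 3.7) to (3.9, 6.4), a distance of √(1.3² + 2.7²) ≈ 3.0.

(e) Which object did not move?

the red cube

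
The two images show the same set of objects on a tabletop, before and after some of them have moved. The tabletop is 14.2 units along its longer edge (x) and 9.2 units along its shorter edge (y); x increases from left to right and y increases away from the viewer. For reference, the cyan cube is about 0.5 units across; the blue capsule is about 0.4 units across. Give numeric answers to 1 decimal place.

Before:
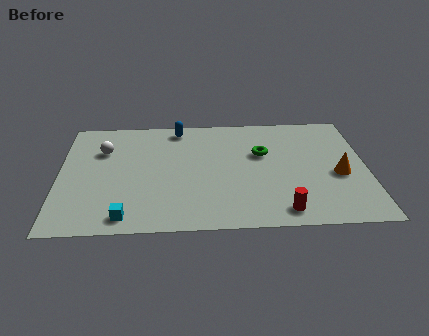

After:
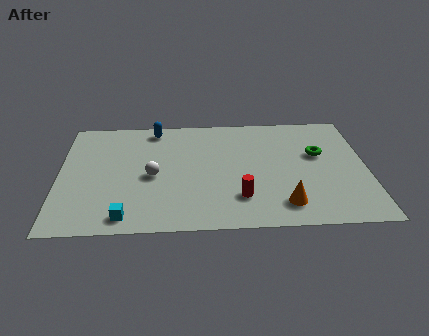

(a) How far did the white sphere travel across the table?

3.2

The white sphere moved from about (2.0, 6.4) to (4.3, 4.2), a distance of √(2.3² + 2.2²) ≈ 3.2.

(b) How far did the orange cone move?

3.4

From (12.9, 3.9) to (10.3, 1.7), the orange cone covered √(2.6² + 2.2²) ≈ 3.4 units.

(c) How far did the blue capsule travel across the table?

1.1

The blue capsule was near (5.5, 8.1) before and (4.4, 8.1) after, so it travelled √(1.1² + 0.0²) ≈ 1.1 units.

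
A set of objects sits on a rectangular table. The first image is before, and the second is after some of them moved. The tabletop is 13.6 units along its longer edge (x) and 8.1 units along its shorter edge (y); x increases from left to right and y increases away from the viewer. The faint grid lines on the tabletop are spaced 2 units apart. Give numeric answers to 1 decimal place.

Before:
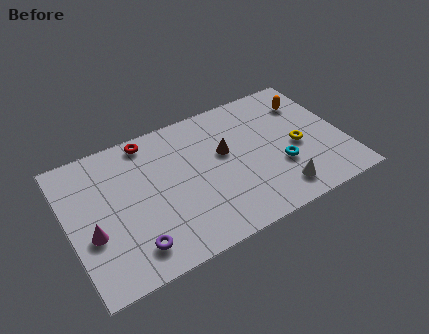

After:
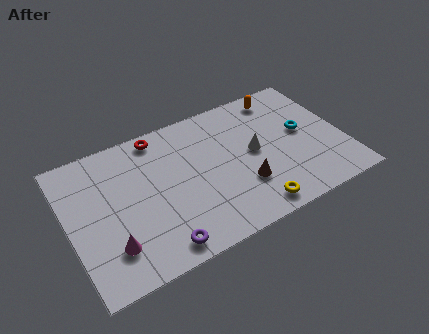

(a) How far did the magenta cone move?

1.4

From (1.0, 3.1) to (1.8, 2.0), the magenta cone covered √(0.8² + 1.1²) ≈ 1.4 units.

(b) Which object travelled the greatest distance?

the yellow torus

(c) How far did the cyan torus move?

2.1

From (10.3, 2.8) to (11.7, 4.4), the cyan torus covered √(1.4² + 1.6²) ≈ 2.1 units.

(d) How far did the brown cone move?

2.4

The brown cone moved from about (7.8, 4.8) to (8.4, 2.5), a distance of √(0.6² + 2.3²) ≈ 2.4.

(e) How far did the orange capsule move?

1.5

The orange capsule moved from about (12.2, 6.1) to (11.0, 7.0), a distance of √(1.2² + 0.9²) ≈ 1.5.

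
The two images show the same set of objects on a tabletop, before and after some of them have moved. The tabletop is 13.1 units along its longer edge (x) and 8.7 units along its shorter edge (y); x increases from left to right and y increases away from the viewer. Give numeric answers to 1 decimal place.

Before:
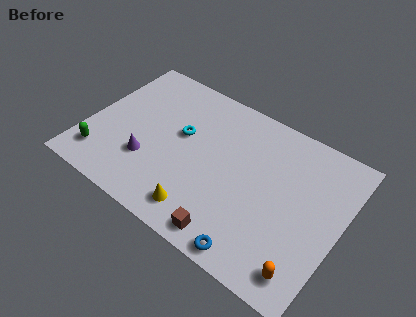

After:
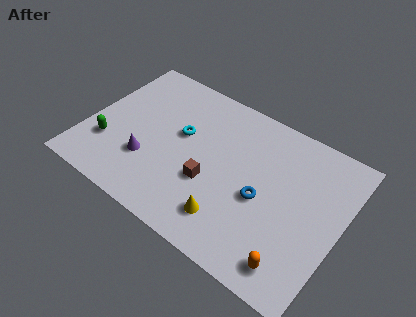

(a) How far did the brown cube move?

2.7

The brown cube moved from about (8.1, 1.0) to (6.6, 3.2), a distance of √(1.5² + 2.2²) ≈ 2.7.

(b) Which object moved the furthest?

the blue torus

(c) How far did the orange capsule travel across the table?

0.6

From (11.9, 1.3) to (11.3, 1.3), the orange capsule covered √(0.6² + 0.0²) ≈ 0.6 units.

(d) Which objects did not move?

the purple cone and the cyan torus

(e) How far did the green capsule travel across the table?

0.9

The green capsule was near (1.1, 1.7) before and (1.3, 2.6) after, so it travelled √(0.2² + 0.9²) ≈ 0.9 units.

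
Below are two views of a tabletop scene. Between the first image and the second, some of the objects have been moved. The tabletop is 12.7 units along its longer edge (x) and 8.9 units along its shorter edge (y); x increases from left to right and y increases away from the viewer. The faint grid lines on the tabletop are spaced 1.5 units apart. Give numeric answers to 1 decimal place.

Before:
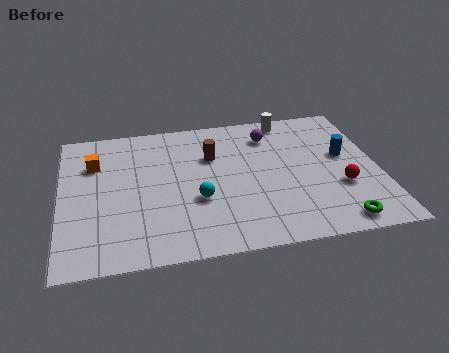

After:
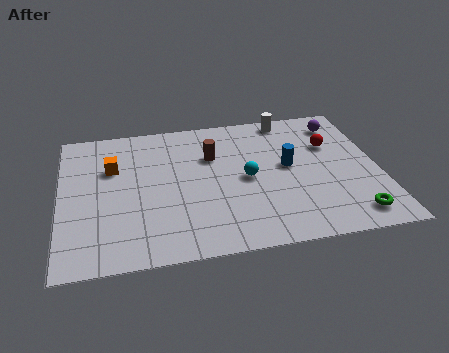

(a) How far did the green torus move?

0.7

The green torus moved from about (10.8, 1.0) to (11.4, 1.3), a distance of √(0.6² + 0.3²) ≈ 0.7.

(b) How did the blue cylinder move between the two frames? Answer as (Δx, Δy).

(-2.3, -0.3)

The blue cylinder started near (11.4, 5.1) and ended near (9.1, 4.8).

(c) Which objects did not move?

the white cylinder and the brown cylinder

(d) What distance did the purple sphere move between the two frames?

2.9

From (8.5, 7.0) to (11.4, 7.3), the purple sphere covered √(2.9² + 0.3²) ≈ 2.9 units.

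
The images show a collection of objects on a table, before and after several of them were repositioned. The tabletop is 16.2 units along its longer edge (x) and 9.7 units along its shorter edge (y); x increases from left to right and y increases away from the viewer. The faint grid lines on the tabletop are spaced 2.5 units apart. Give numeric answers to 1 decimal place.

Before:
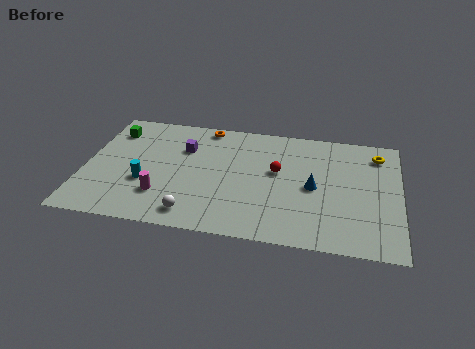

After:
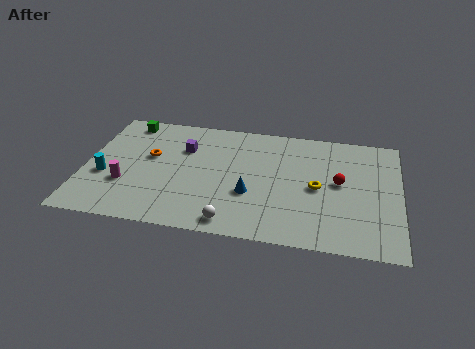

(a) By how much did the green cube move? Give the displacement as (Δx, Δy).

(0.7, 0.9)

From the two frames, the green cube sits at roughly (1.2, 7.6) before and (1.9, 8.5) after.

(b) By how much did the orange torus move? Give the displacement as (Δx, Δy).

(-2.7, -3.1)

The orange torus started near (6.0, 8.8) and ended near (3.3, 5.7).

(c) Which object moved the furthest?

the yellow torus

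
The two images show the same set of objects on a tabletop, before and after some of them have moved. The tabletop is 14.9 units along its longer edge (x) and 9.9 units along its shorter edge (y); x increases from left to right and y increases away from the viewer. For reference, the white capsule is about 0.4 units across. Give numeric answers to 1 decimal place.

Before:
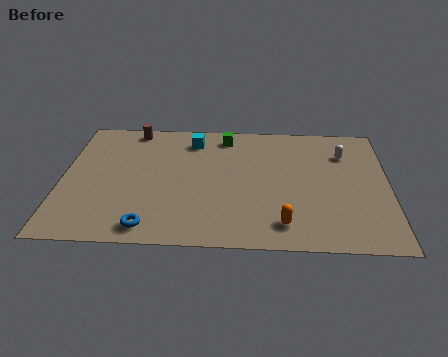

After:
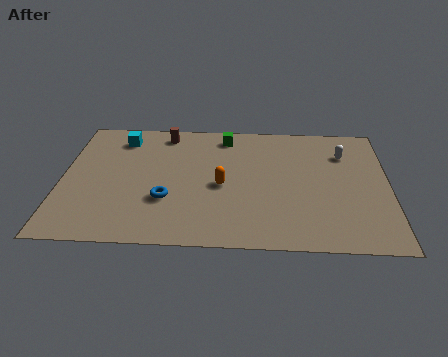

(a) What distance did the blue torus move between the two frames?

2.2

From (4.1, 1.2) to (4.8, 3.3), the blue torus covered √(0.7² + 2.1²) ≈ 2.2 units.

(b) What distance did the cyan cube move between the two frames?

3.3

The cyan cube moved from about (5.9, 8.1) to (2.6, 8.1), a distance of √(3.3² + 0.0²) ≈ 3.3.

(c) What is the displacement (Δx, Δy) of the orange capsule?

(-2.8, 2.8)

The orange capsule started near (10.1, 1.7) and ended near (7.3, 4.5).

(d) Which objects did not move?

the green cube and the white capsule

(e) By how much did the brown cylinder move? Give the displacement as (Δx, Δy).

(1.5, -0.3)

The brown cylinder started near (3.1, 8.9) and ended near (4.6, 8.6).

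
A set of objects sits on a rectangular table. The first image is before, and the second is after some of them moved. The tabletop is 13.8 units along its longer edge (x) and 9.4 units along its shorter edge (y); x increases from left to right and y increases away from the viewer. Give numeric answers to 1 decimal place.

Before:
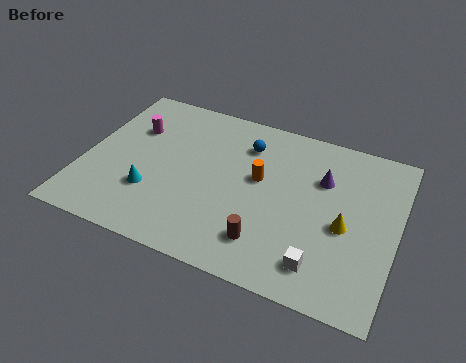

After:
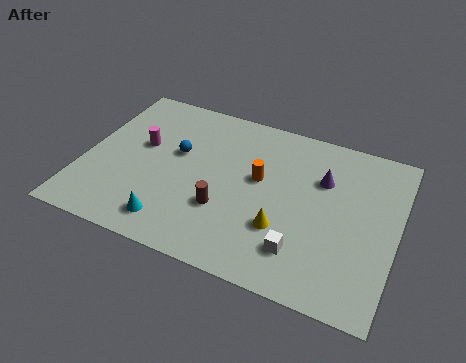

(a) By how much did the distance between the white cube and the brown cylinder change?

+1.2

Before: roughly 2.4 units apart; after: 3.6. That's 1.2 units further apart.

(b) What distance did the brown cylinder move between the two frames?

2.3

From (8.4, 2.0) to (6.4, 3.1), the brown cylinder covered √(2.0² + 1.1²) ≈ 2.3 units.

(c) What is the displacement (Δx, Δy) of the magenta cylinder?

(0.5, -0.9)

From the two frames, the magenta cylinder sits at roughly (1.9, 6.4) before and (2.4, 5.5) after.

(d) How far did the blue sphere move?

3.3

The blue sphere moved from about (6.9, 7.2) to (4.0, 5.6), a distance of √(2.9² + 1.6²) ≈ 3.3.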